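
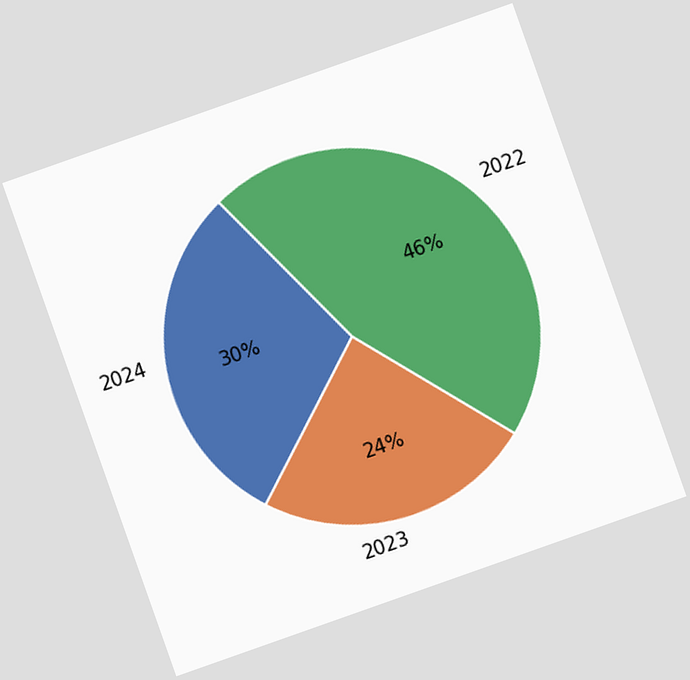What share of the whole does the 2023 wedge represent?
The chart is tilted about 19° counter-clockwise. The 2023 slice takes up 24% of the pie.

24%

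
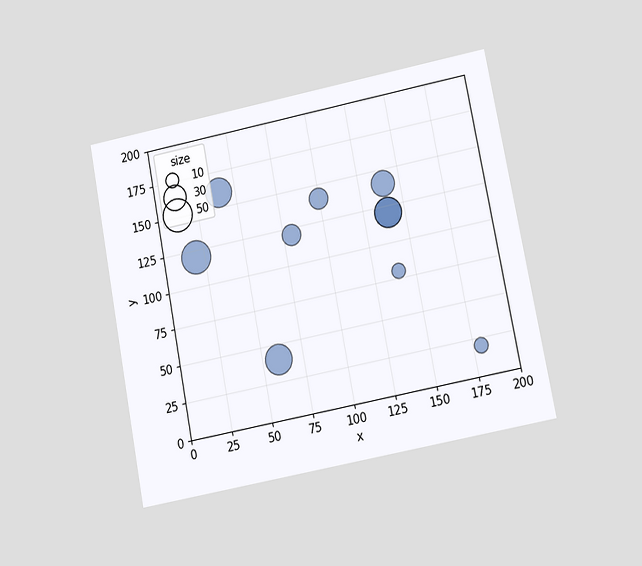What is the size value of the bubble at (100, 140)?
20

The chart is tilted about 11° counter-clockwise and viewed at a slight angle. Matching the bubble at (100, 140) against the size legend gives 20.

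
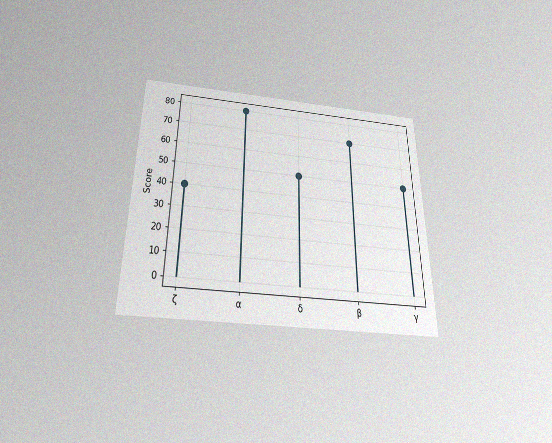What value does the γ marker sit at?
The chart is viewed slightly from below, with some photo noise. The γ marker sits at 50.

50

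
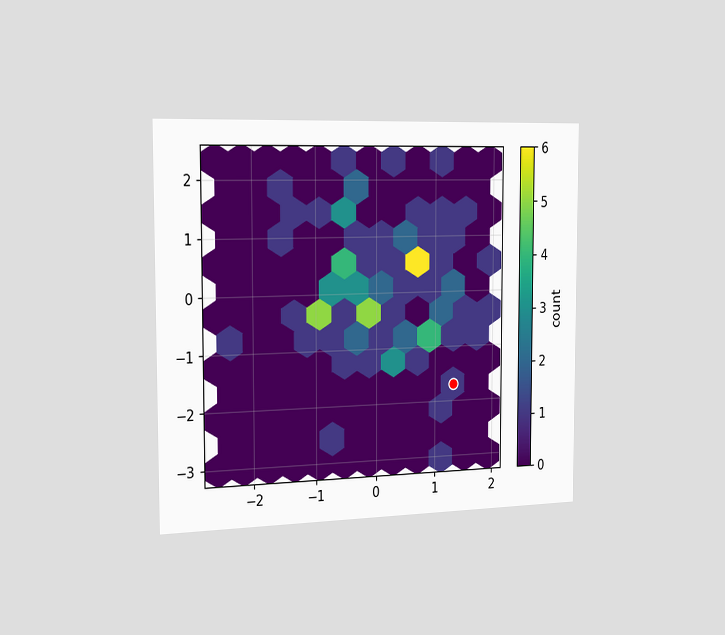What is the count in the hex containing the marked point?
1

The chart is viewed slightly from the left. The marked hex reads 1 on the colorbar.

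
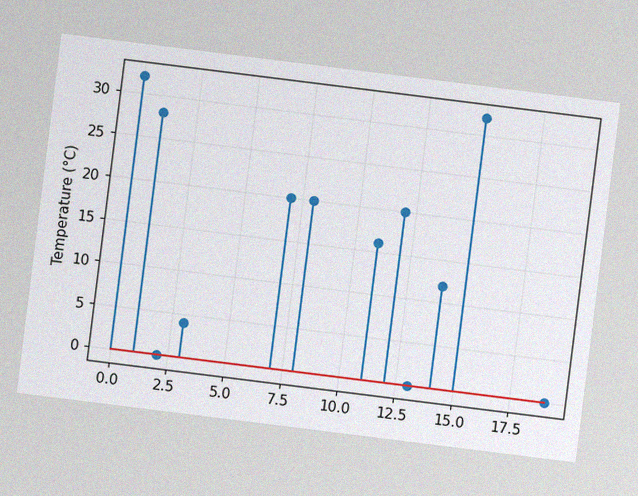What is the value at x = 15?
32°C

The chart is tilted about 7° clockwise, with some photo noise. The stem at x=15 reaches 32°C.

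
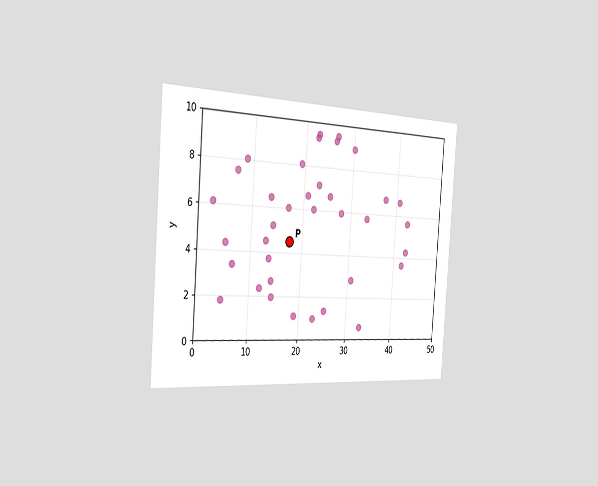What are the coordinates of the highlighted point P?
(17.5, 4.5)

The chart is tilted about 4° clockwise and viewed slightly from the left. Following the gridlines from P to each axis, P sits at (17.5, 4.5).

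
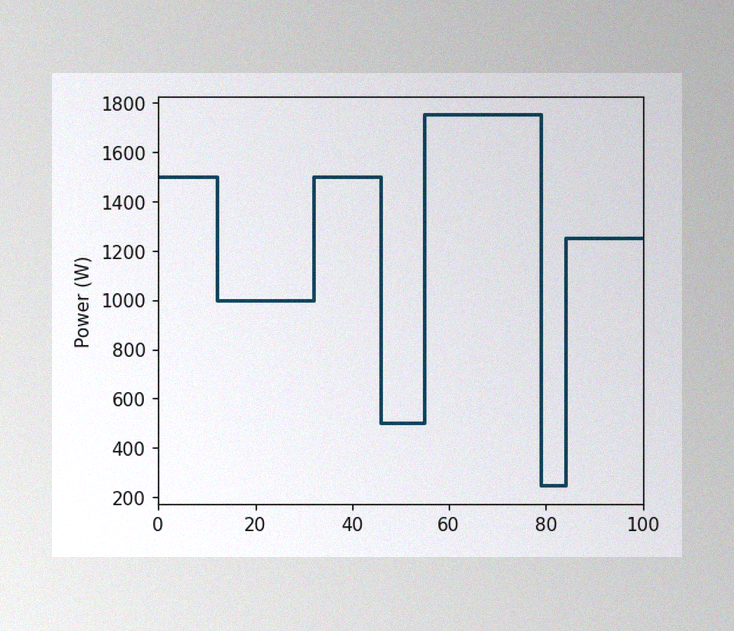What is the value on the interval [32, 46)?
1500W

The image has some photo noise and uneven lighting. On [32, 46) the step sits at 1500W.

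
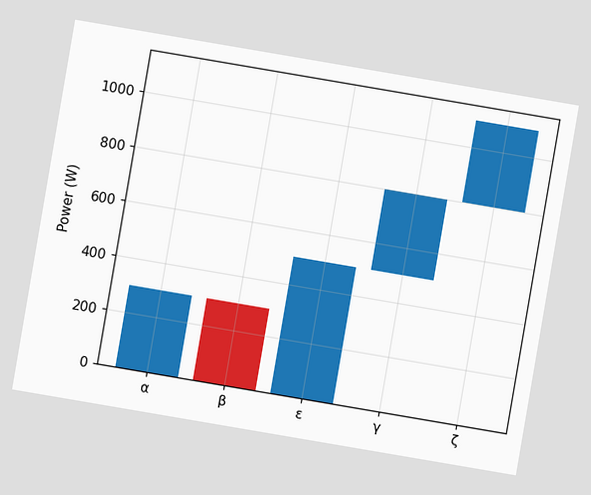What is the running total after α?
300W

The chart is tilted about 10° clockwise. After α the running total reaches 300W.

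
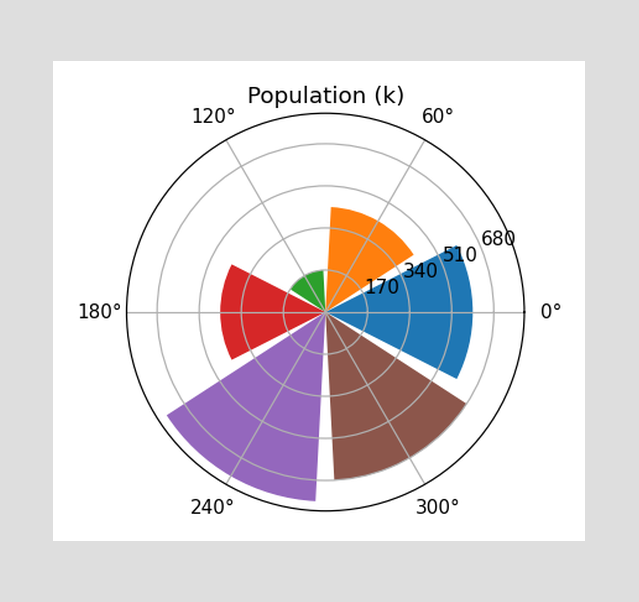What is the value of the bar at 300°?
The bar at 300° reaches 680k on the radial axis.

680k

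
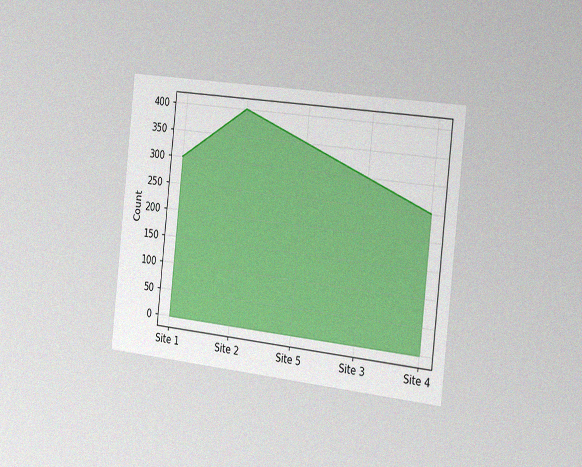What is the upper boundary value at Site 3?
The chart is tilted about 6° clockwise and viewed slightly from the right, with some photo noise. At Site 3 the upper boundary is at 300.

300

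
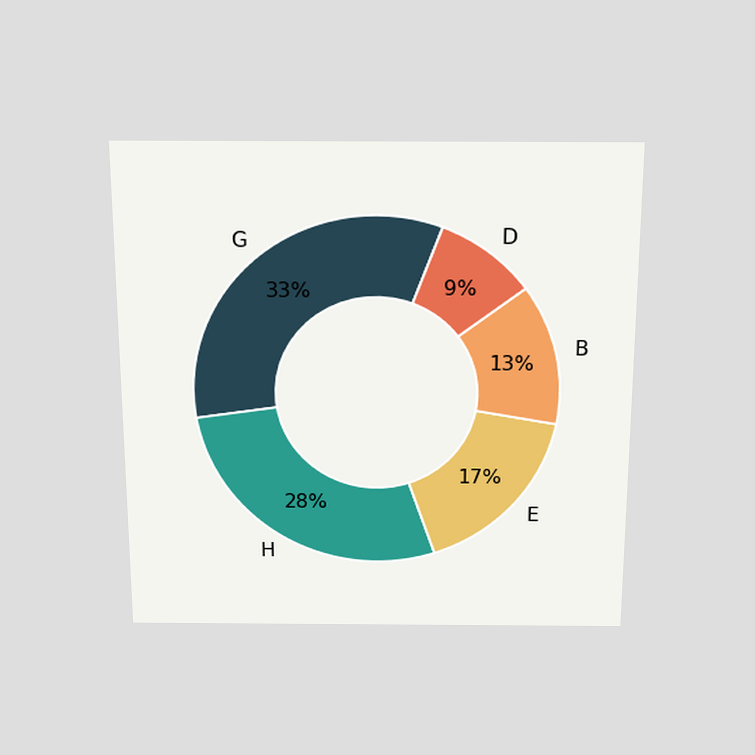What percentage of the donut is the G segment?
33%

The chart is viewed slightly from above. The G segment takes up 33% of the ring.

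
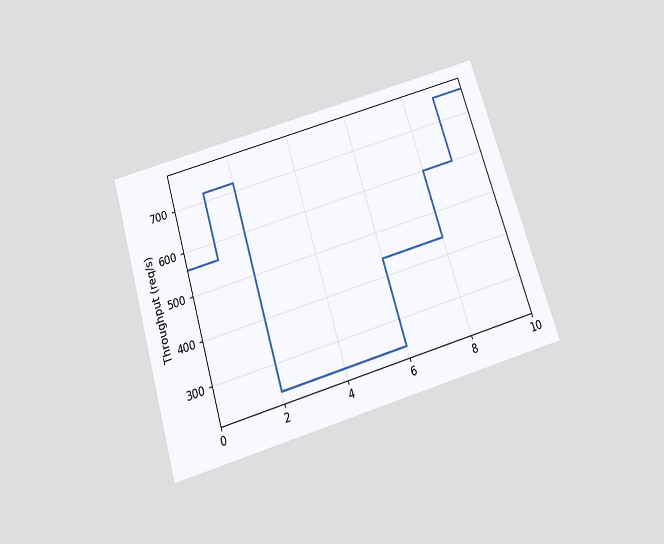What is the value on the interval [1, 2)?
The chart is tilted about 17° counter-clockwise and viewed slightly from below. On [1, 2) the step sits at 720req/s.

720req/s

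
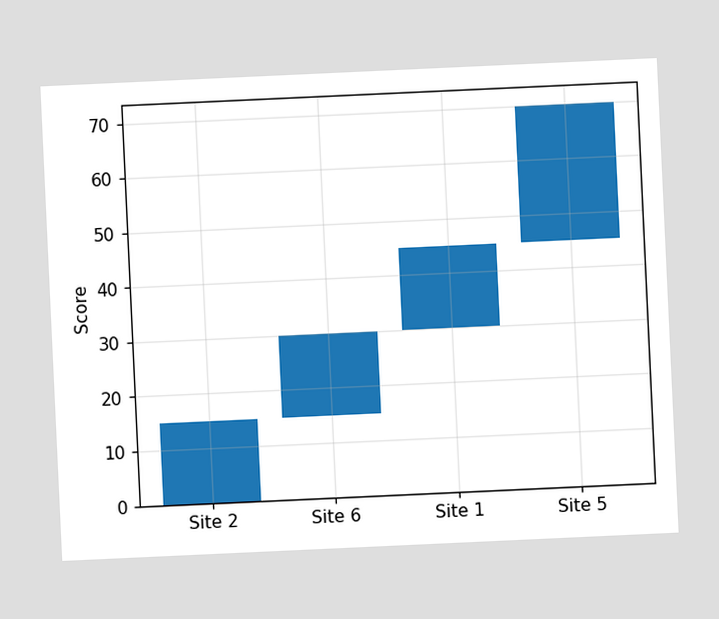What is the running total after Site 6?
The chart is tilted about 3° counter-clockwise. After Site 6 the running total reaches 30.

30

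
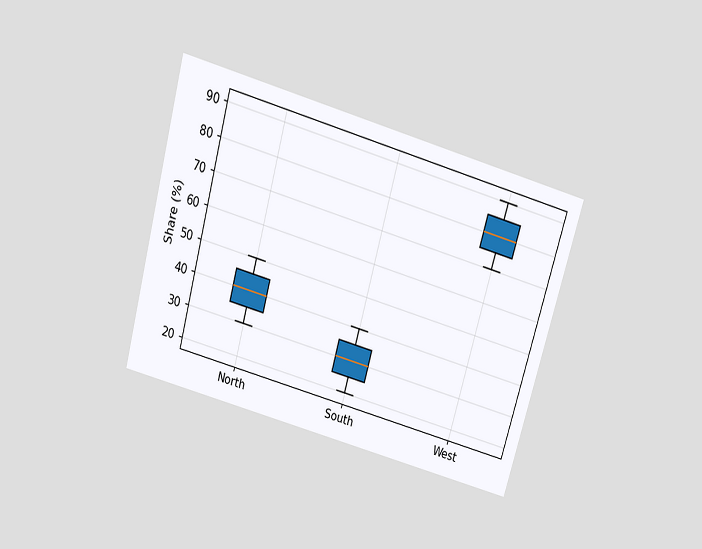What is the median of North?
The chart is tilted about 16° clockwise and viewed slightly from above. The median line in the North box sits at 40%.

40%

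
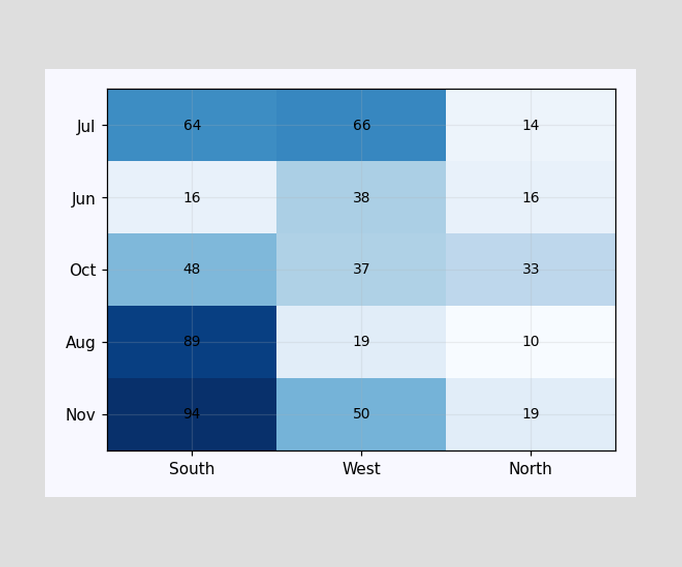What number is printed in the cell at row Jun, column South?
16

The (Jun, South) cell reads 16.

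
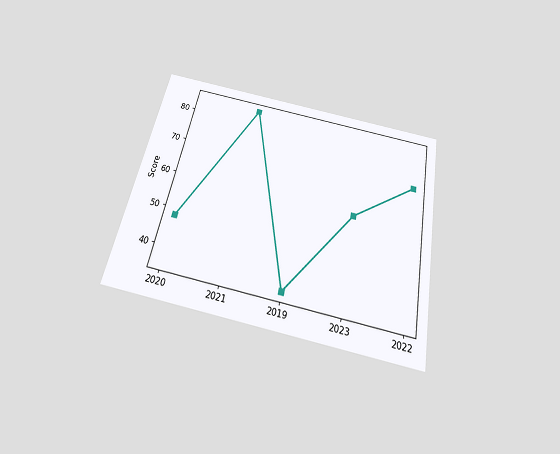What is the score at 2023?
60

The chart is tilted about 12° clockwise and viewed slightly from below. At 2023, the line is at 60.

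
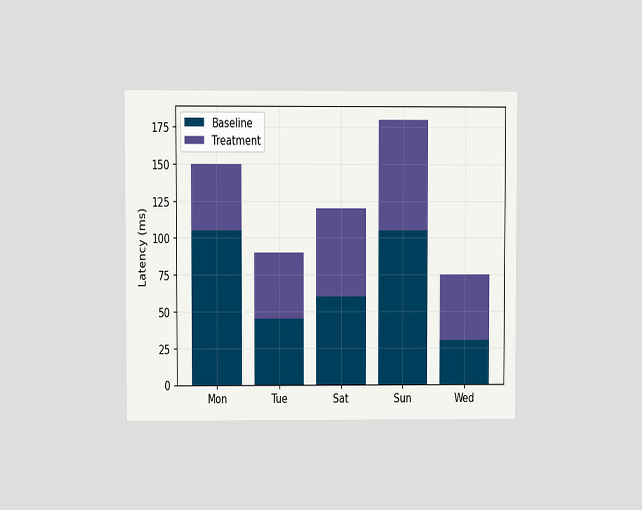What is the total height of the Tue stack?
The chart is viewed at a slight angle. The Tue stack's top reaches 90ms on the y-axis.

90ms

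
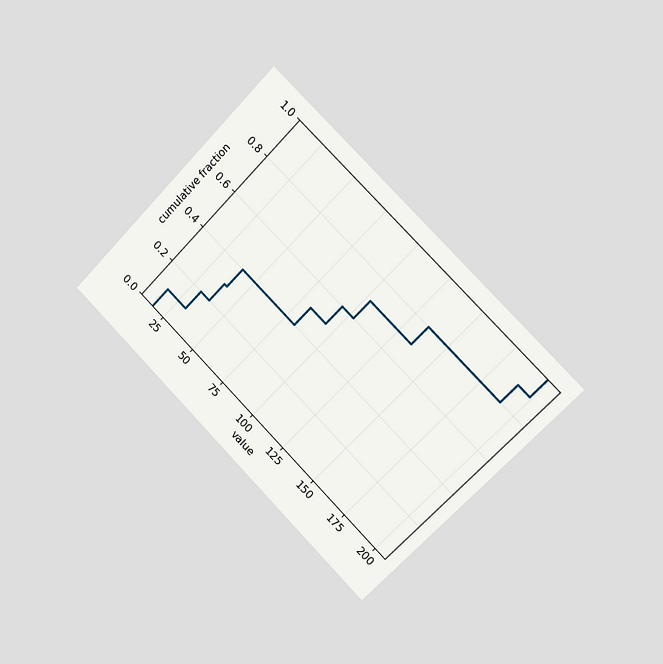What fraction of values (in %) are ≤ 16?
The chart is tilted about 44° clockwise and viewed slightly from the right. At x=16 the ECDF step is at 10%.

10%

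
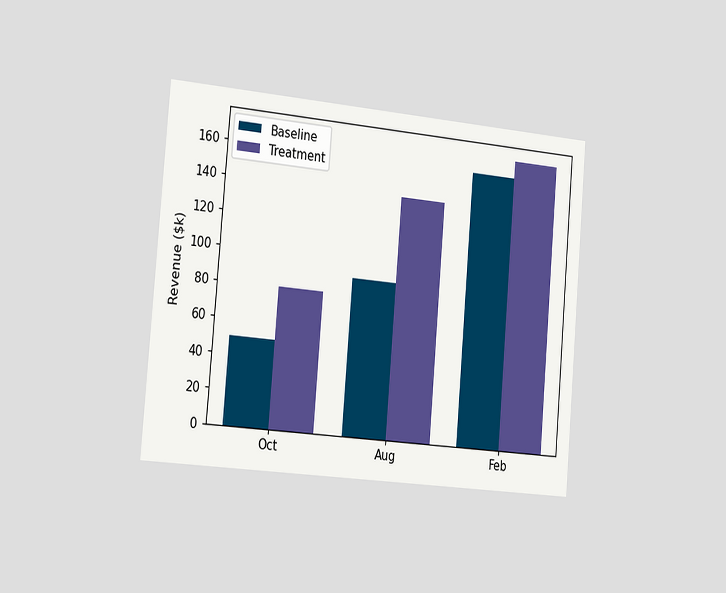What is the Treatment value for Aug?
$140k

The chart is tilted about 5° clockwise and viewed slightly from the left. The Treatment bar at Aug reaches $140k on the y-axis.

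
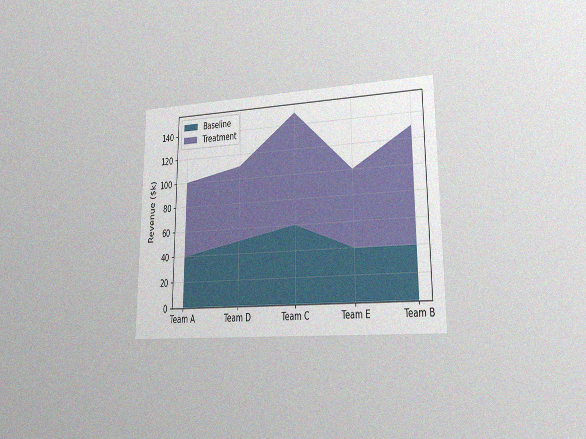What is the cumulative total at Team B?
The chart is viewed at a slight angle, with some photo noise. The stacked total at Team B reaches $130k.

$130k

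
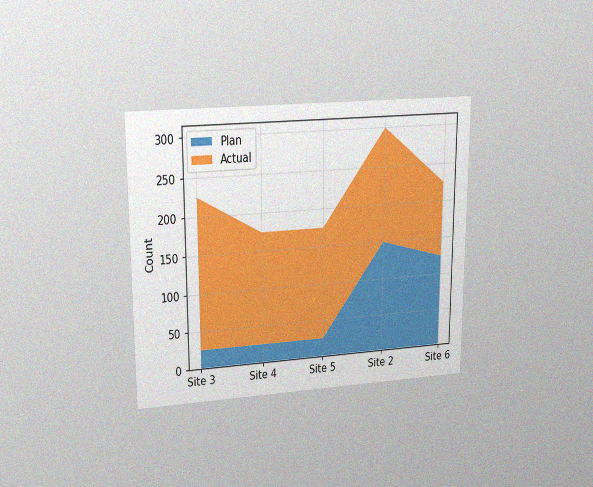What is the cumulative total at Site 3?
The chart is viewed at a slight angle, with some photo noise. The stacked total at Site 3 reaches 225.

225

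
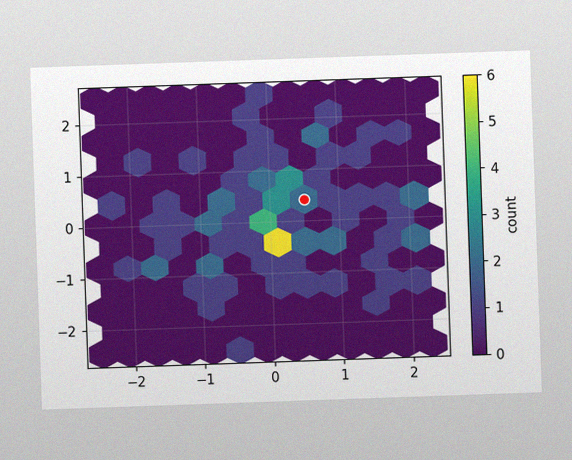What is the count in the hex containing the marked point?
The image has some photo noise and uneven lighting. The marked hex reads 2 on the colorbar.

2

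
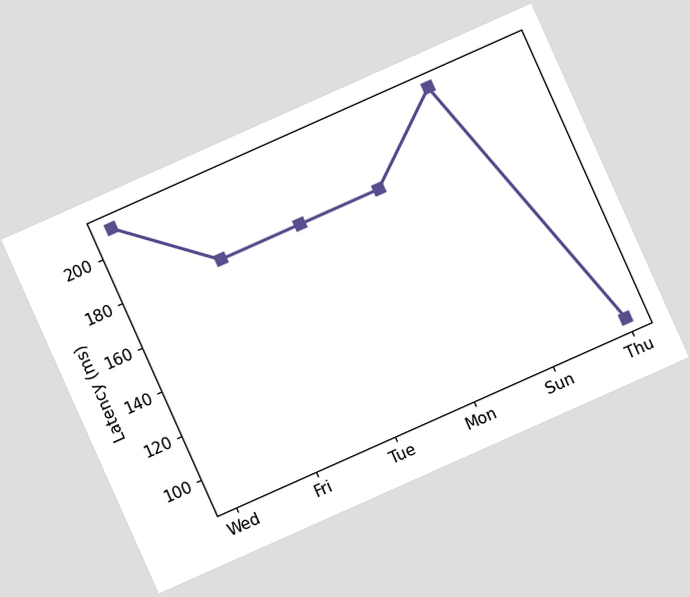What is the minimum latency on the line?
90ms

The chart is tilted about 24° counter-clockwise. The lowest point is at Thu, and reading across to the y-axis gives 90ms.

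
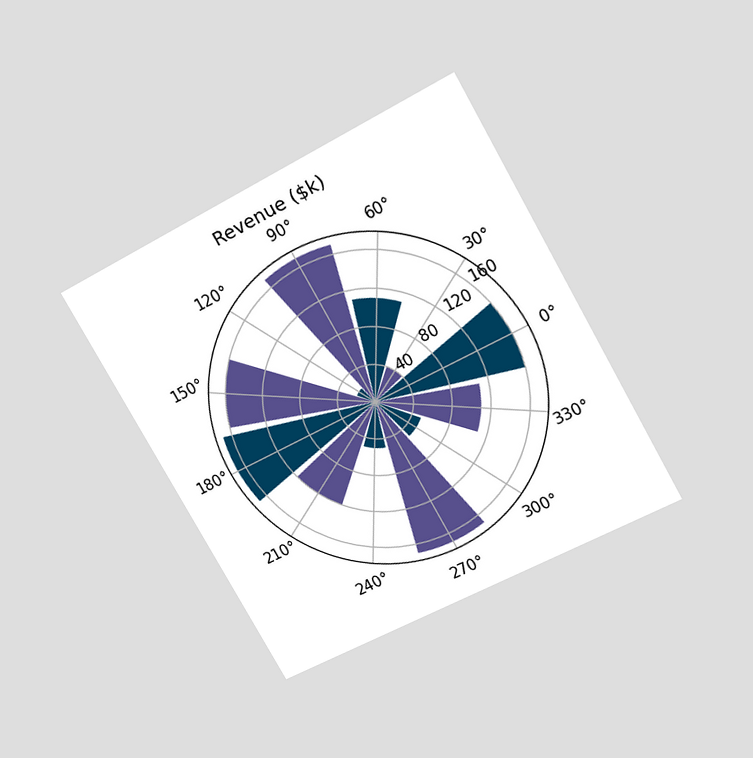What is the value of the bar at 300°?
$50k

The chart is tilted about 29° counter-clockwise and viewed slightly from above. The bar at 300° reaches $50k on the radial axis.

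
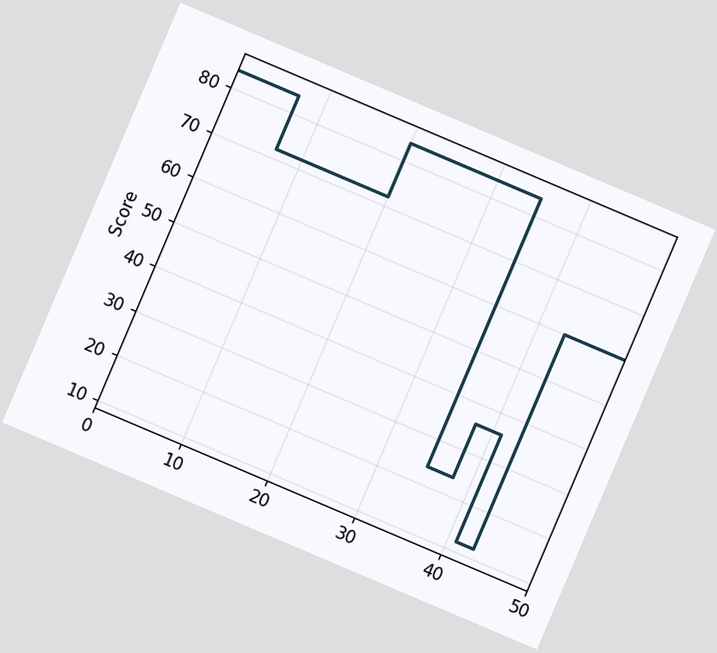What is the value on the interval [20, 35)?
84

The chart is tilted about 23° clockwise. On [20, 35) the step sits at 84.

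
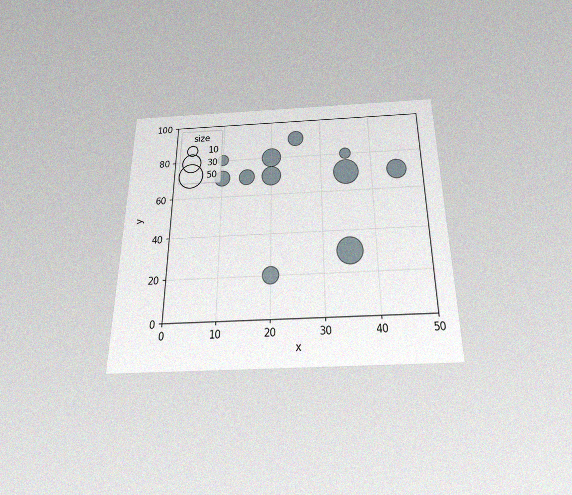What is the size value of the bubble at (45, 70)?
30

The chart is viewed slightly from below, with some photo noise. Matching the bubble at (45, 70) against the size legend gives 30.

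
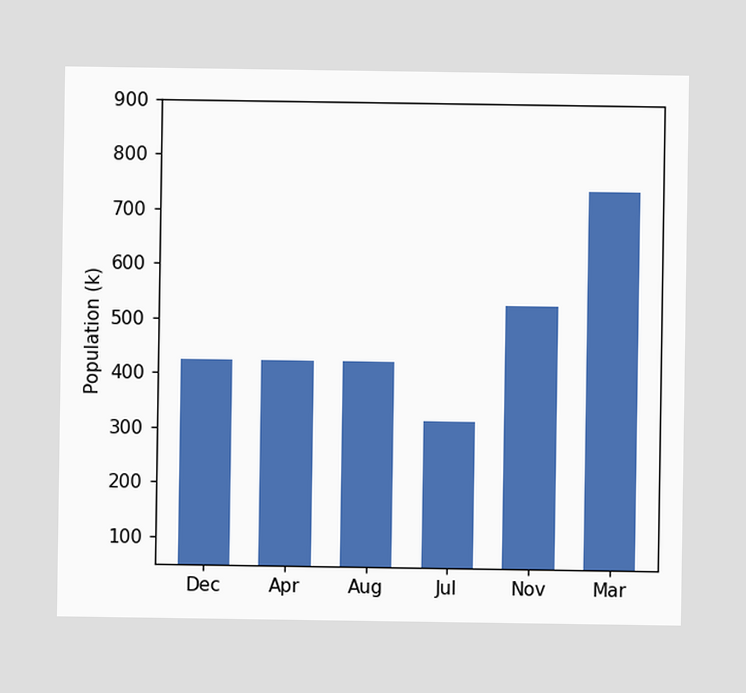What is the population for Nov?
530k

Reading along the chart's y-axis, the Nov bar reaches 530k.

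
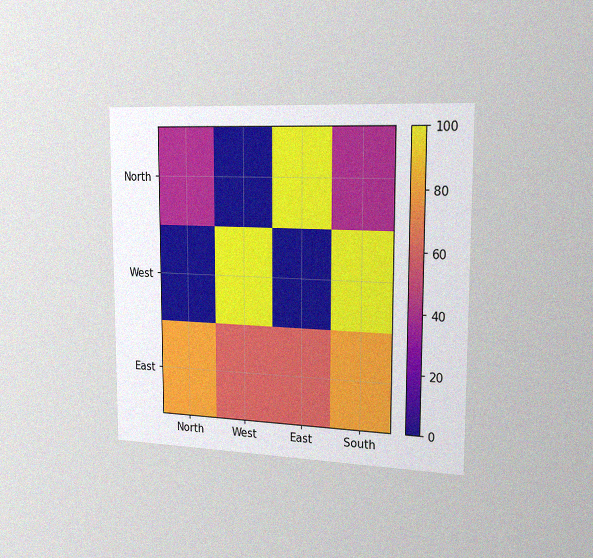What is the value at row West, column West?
The chart is viewed slightly from the right, with some photo noise. Matching cell (West, West) against the colorbar gives 100.

100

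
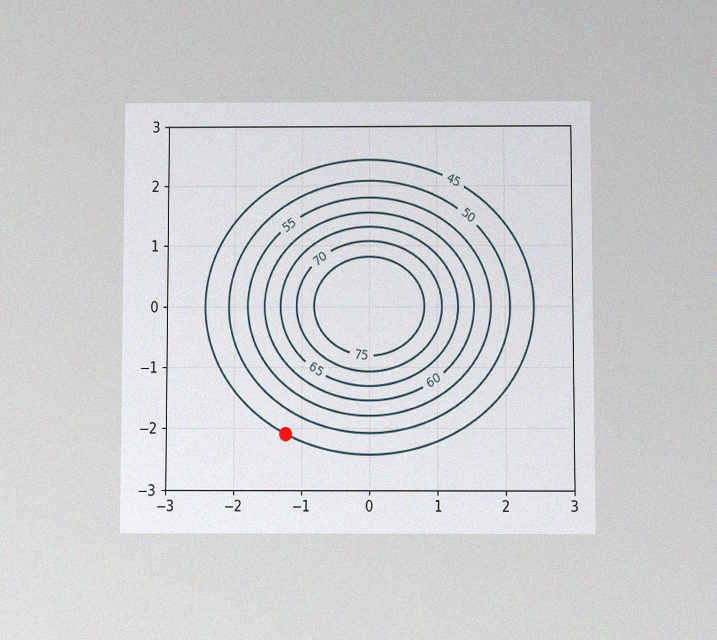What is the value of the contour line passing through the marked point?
The chart is viewed slightly from below, with some photo noise. The marked point sits on the contour labelled 45.

45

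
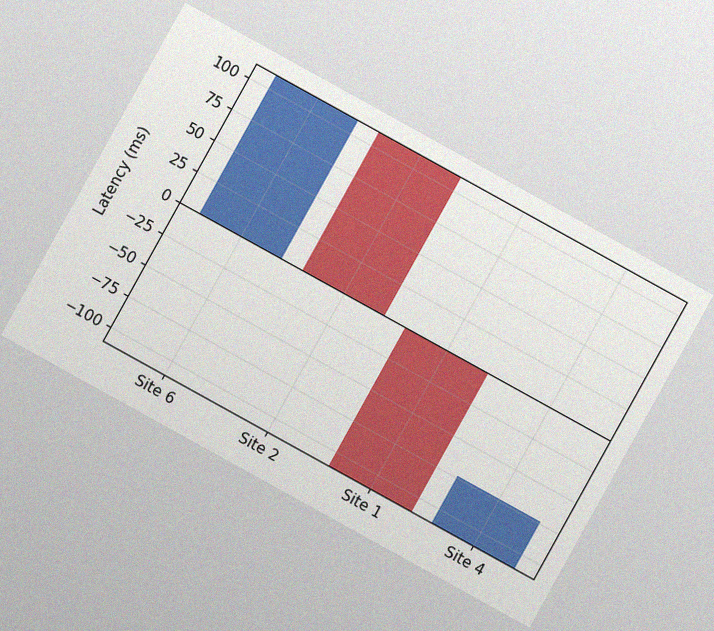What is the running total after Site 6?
111ms

The chart is tilted about 29° clockwise, with some photo noise. After Site 6 the running total reaches 111ms.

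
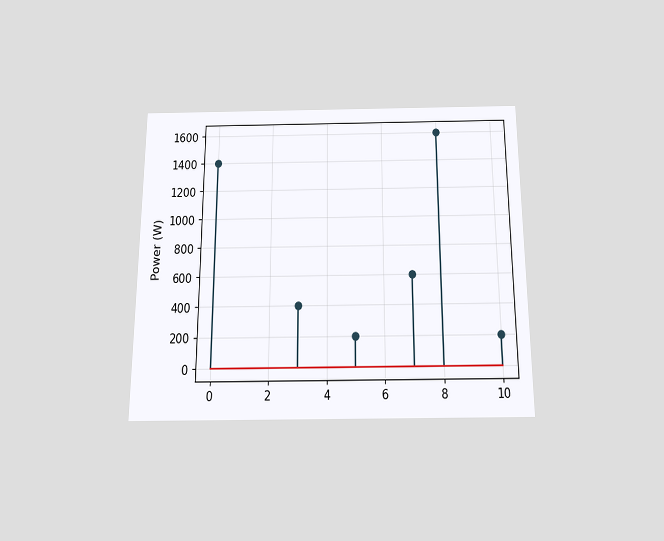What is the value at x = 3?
400W

The chart is viewed slightly from below. The stem at x=3 reaches 400W.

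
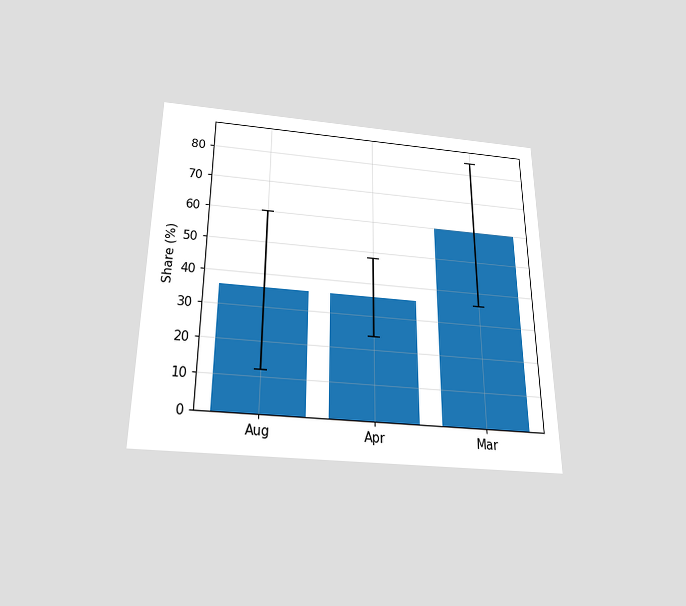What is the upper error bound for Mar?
The chart is viewed slightly from below. The Mar bar's upper whisker reaches 84%.

84%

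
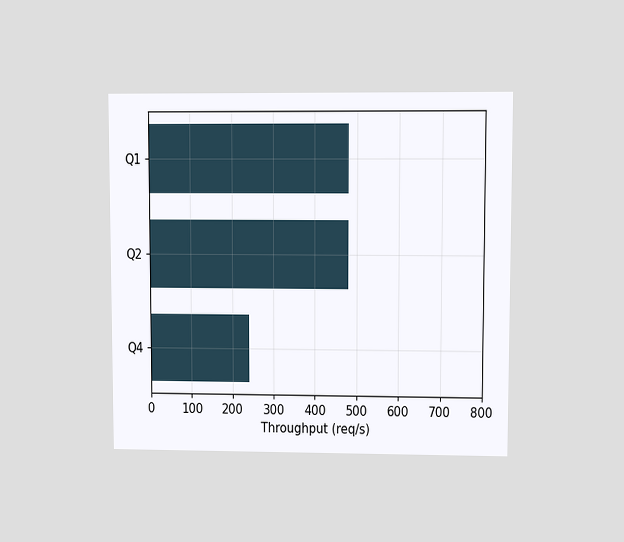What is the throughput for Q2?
480req/s

The chart is viewed at a slight angle. Reading along the chart's x-axis, the Q2 bar reaches 480req/s.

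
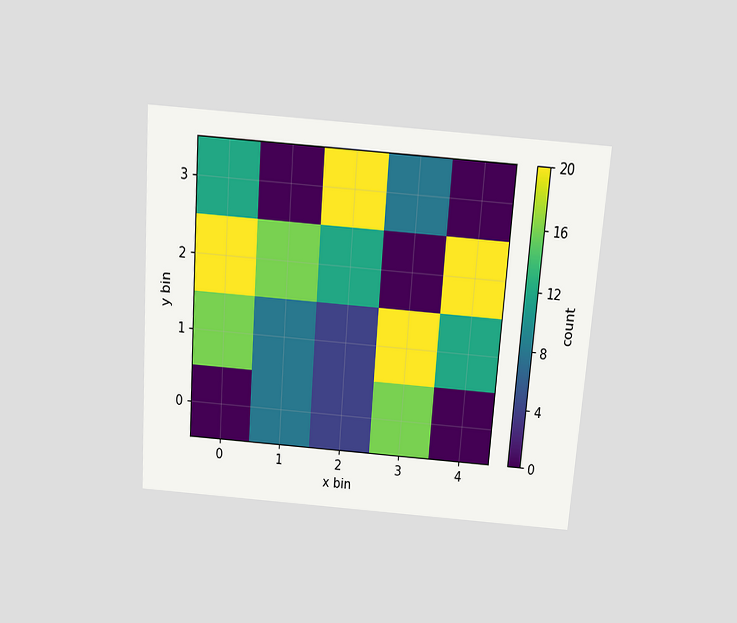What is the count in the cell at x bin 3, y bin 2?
0

The chart is tilted about 4° clockwise and viewed slightly from above. Matching the cell (3, 2) against the colorbar gives 0.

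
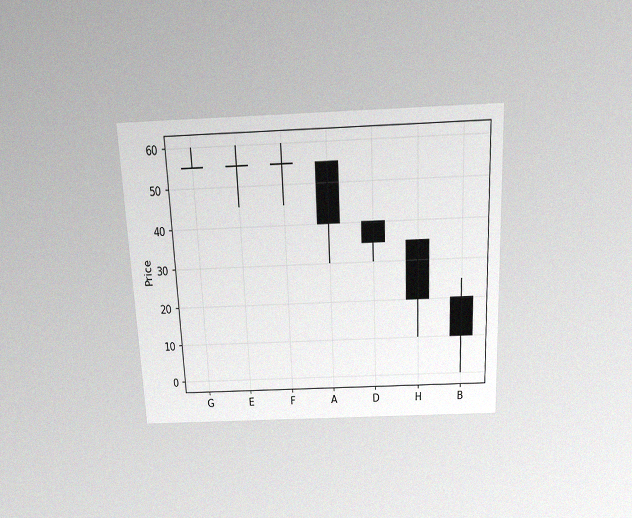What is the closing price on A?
The chart is tilted about 3° counter-clockwise and viewed slightly from above, with some photo noise. The A candle closes at 40.

40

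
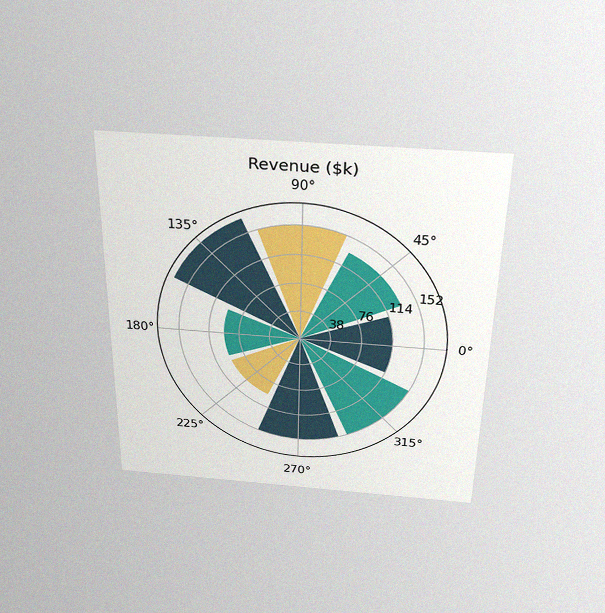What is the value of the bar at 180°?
The chart is viewed slightly from above, with some photo noise. The bar at 180° reaches $95k on the radial axis.

$95k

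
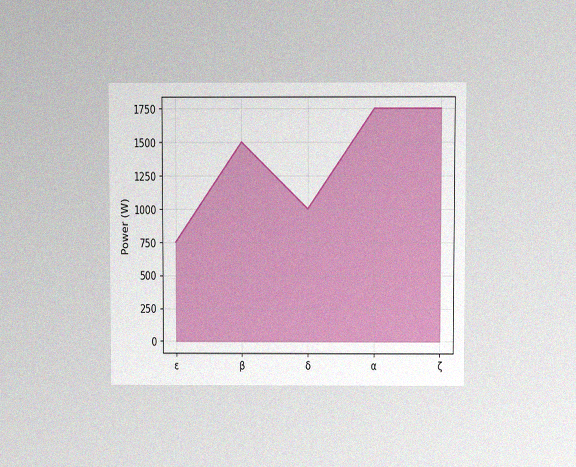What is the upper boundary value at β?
1500W

The chart is viewed at a slight angle, with some photo noise. At β the upper boundary is at 1500W.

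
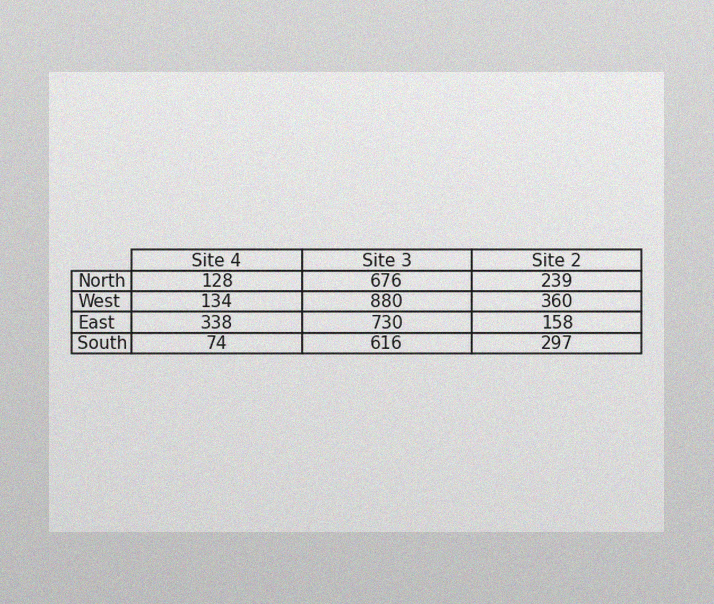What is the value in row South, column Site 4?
74

The image has some photo noise and uneven lighting. The (South, Site 4) cell reads 74.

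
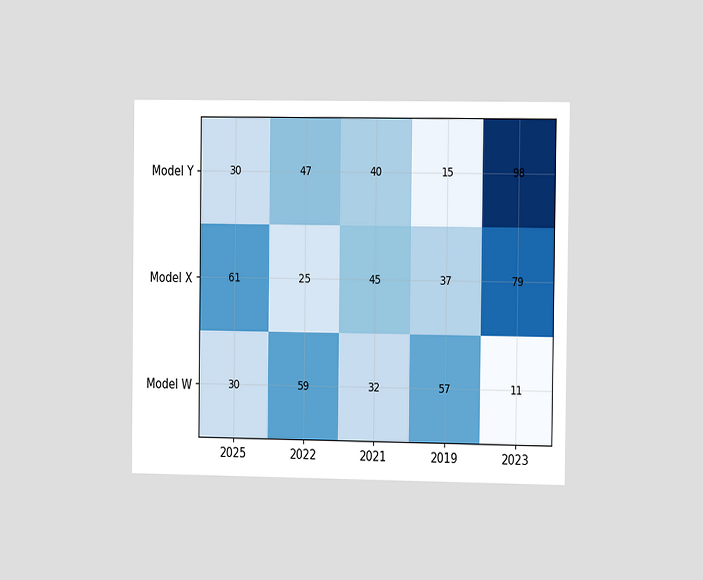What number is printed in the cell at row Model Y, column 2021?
The chart is viewed slightly from the right. The (Model Y, 2021) cell reads 40.

40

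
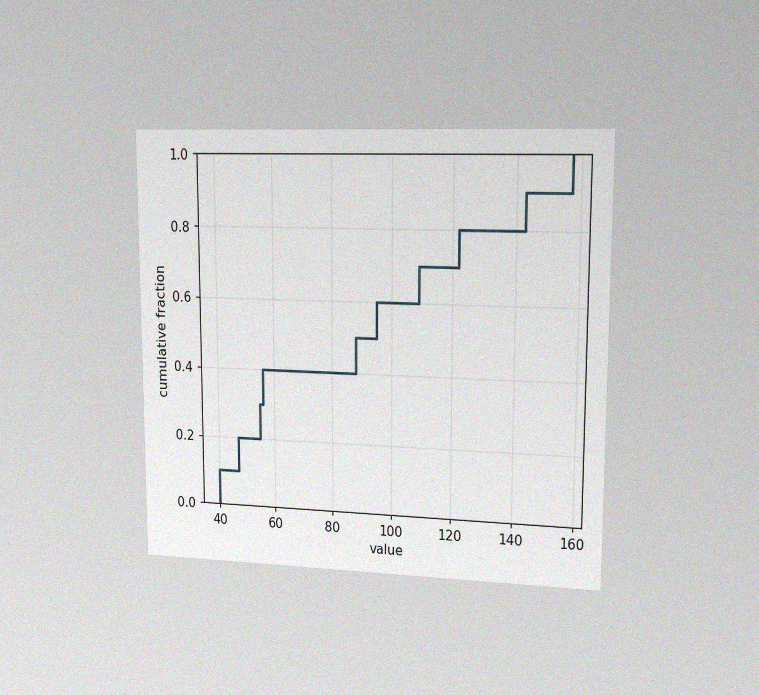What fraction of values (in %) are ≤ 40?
10%

The chart is viewed slightly from the right, with some photo noise. At x=40 the ECDF step is at 10%.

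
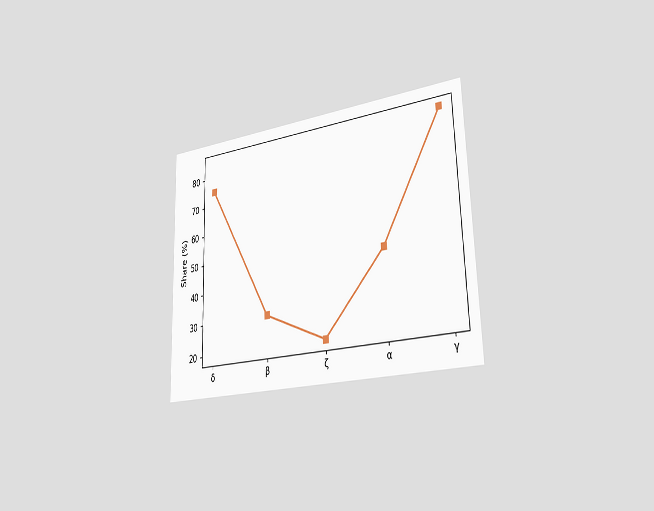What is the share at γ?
The chart is viewed slightly from the right. At γ, the line is at 85%.

85%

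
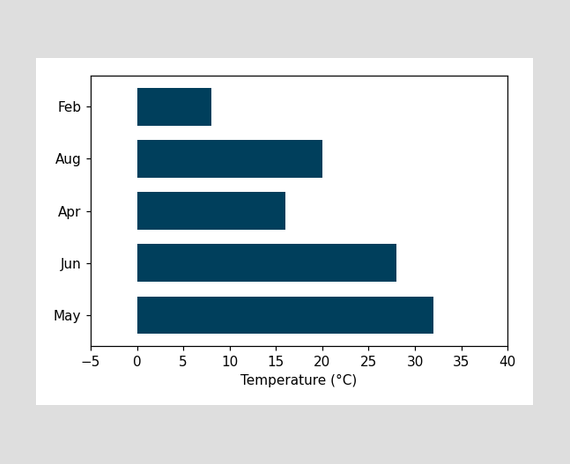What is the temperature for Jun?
Reading along the chart's x-axis, the Jun bar reaches 28°C.

28°C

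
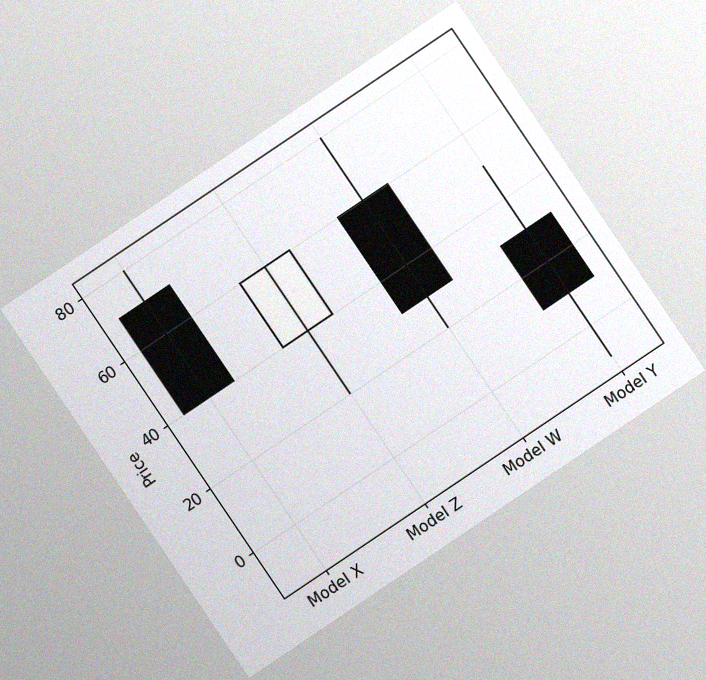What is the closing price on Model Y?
The chart is tilted about 34° counter-clockwise, with some photo noise. The Model Y candle closes at 10.

10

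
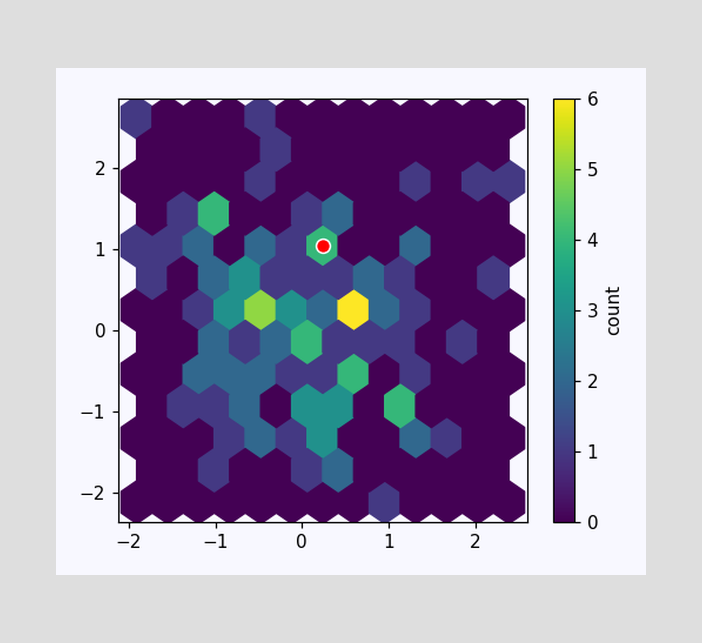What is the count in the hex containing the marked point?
The marked hex reads 4 on the colorbar.

4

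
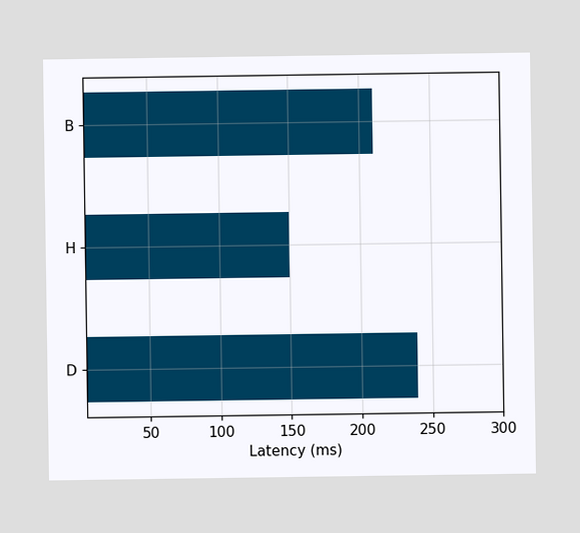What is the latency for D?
Reading along the chart's x-axis, the D bar reaches 240ms.

240ms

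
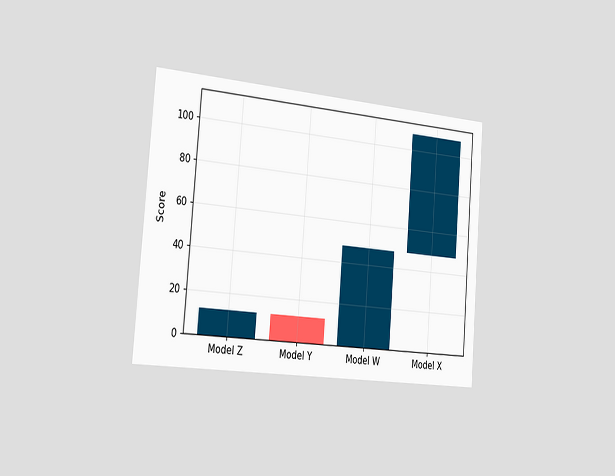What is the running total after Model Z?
12

The chart is tilted about 5° clockwise and viewed slightly from the left. After Model Z the running total reaches 12.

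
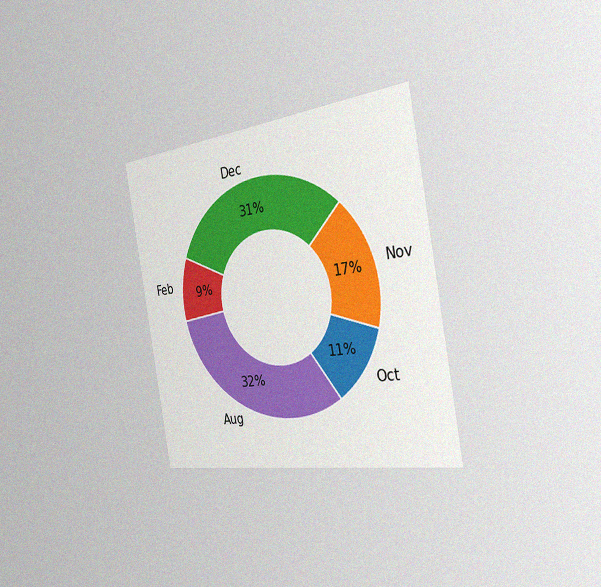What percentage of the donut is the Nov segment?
The chart is tilted about 10° counter-clockwise and viewed slightly from the right, with some photo noise. The Nov segment takes up 17% of the ring.

17%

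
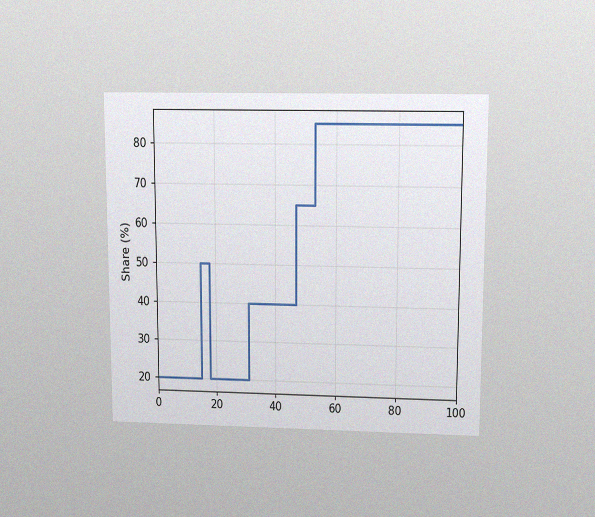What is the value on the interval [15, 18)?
50%

The chart is viewed slightly from above, with some photo noise. On [15, 18) the step sits at 50%.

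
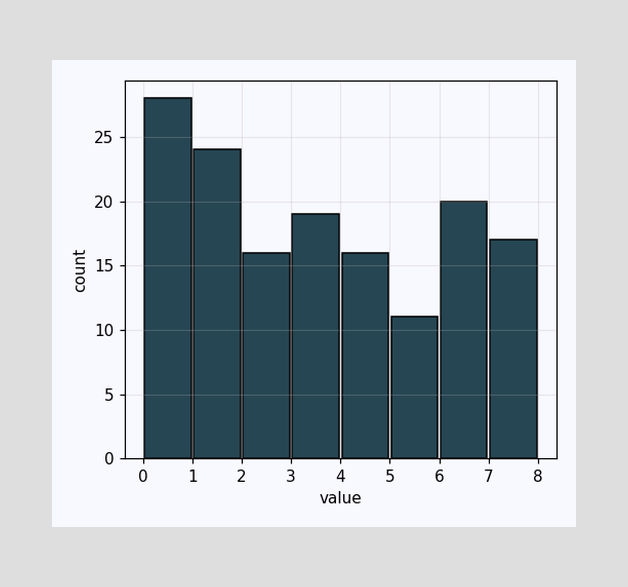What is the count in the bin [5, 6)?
11

The [5, 6) bin has height 11.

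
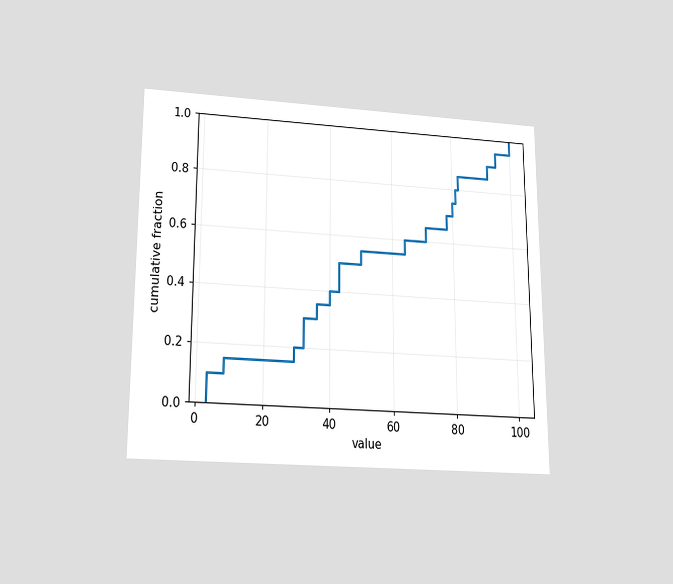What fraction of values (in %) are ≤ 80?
75%

The chart is viewed slightly from below. At x=80 the ECDF step is at 75%.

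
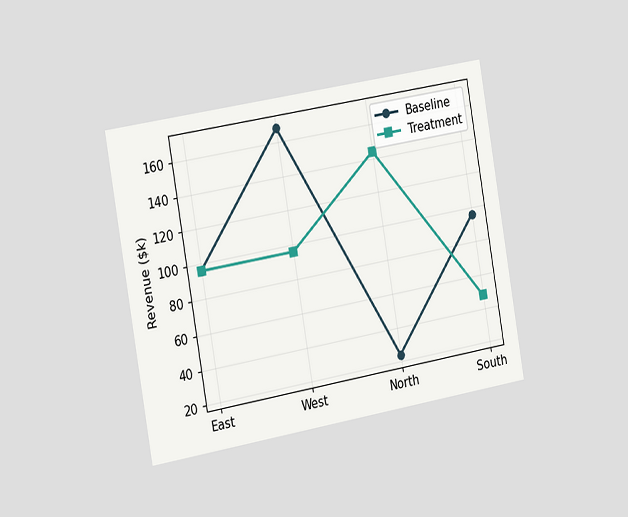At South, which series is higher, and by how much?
Baseline, by $48k

The chart is tilted about 10° counter-clockwise and viewed slightly from the left. At South, Baseline sits above the other line by $48k.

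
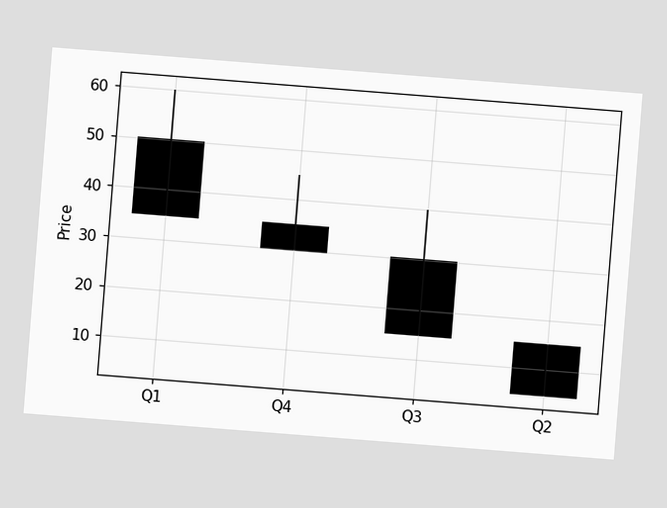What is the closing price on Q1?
35

The chart is tilted about 5° clockwise. The Q1 candle closes at 35.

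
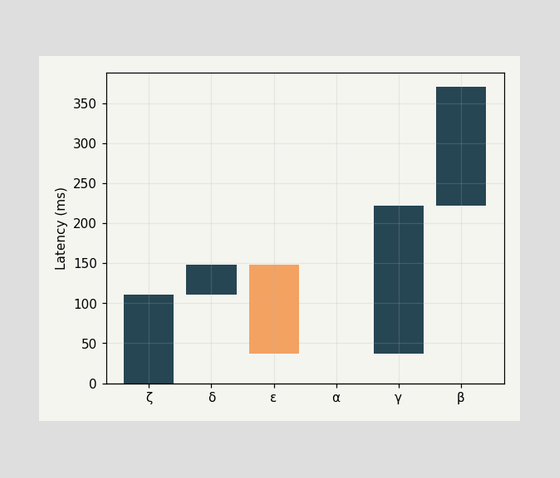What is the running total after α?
37ms

After α the running total reaches 37ms.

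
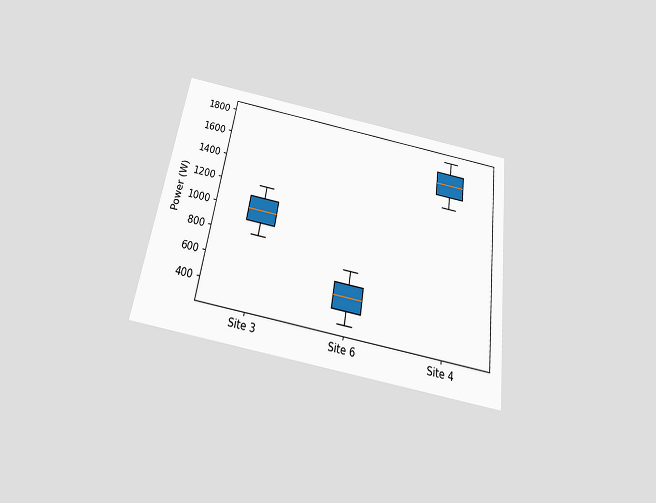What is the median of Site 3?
1000W

The chart is tilted about 9° clockwise and viewed slightly from below. The median line in the Site 3 box sits at 1000W.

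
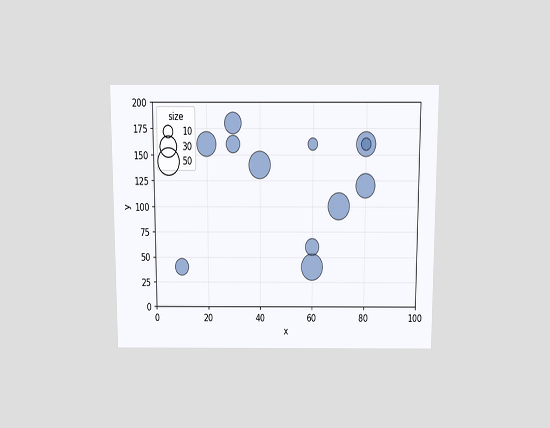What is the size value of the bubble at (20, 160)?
The chart is viewed slightly from above. Matching the bubble at (20, 160) against the size legend gives 40.

40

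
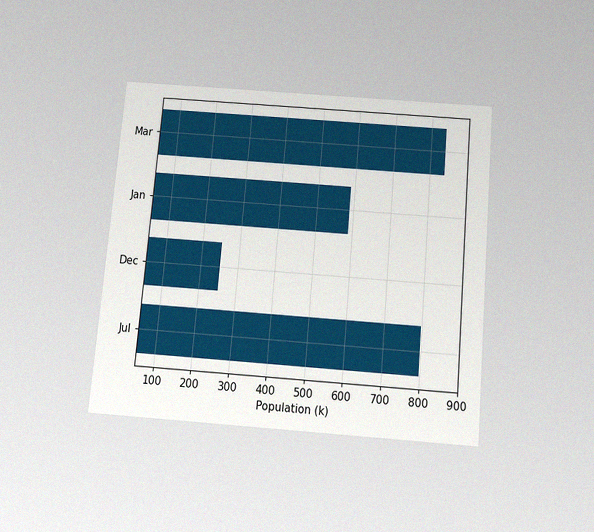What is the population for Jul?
The chart is tilted about 5° clockwise and viewed slightly from below, with some photo noise. Reading along the chart's x-axis, the Jul bar reaches 798k.

798k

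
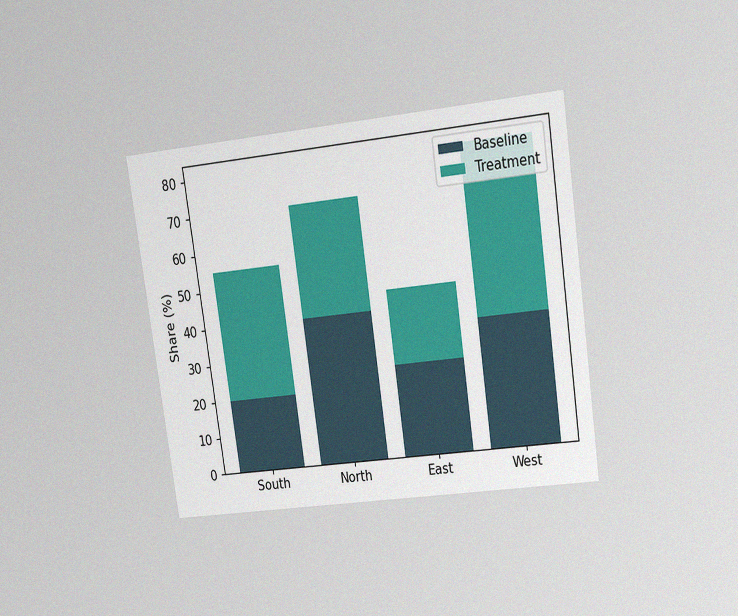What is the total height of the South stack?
55%

The chart is tilted about 8° counter-clockwise and viewed at a slight angle, with some photo noise. The South stack's top reaches 55% on the y-axis.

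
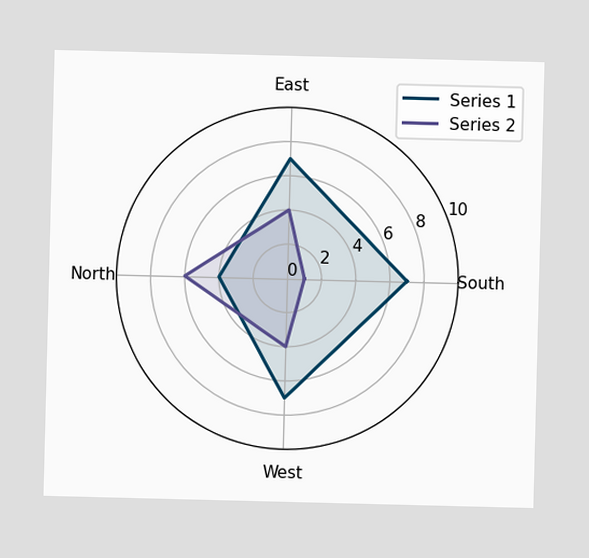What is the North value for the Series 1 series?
On the North axis, Series 1 reaches 4.

4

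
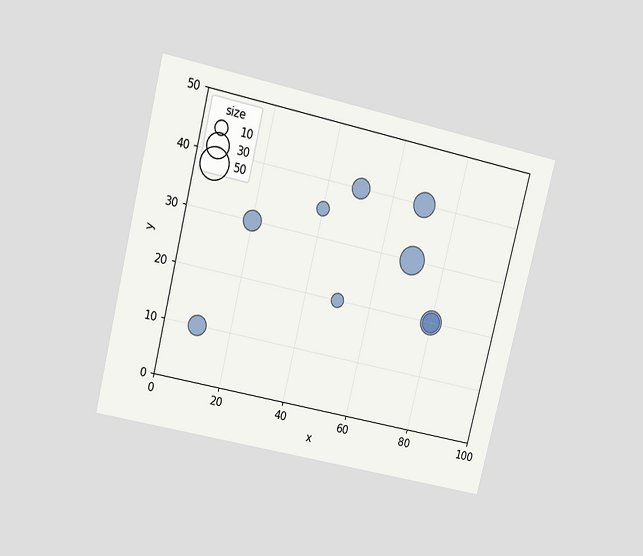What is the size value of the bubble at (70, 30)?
40

The chart is tilted about 14° clockwise and viewed slightly from above. Matching the bubble at (70, 30) against the size legend gives 40.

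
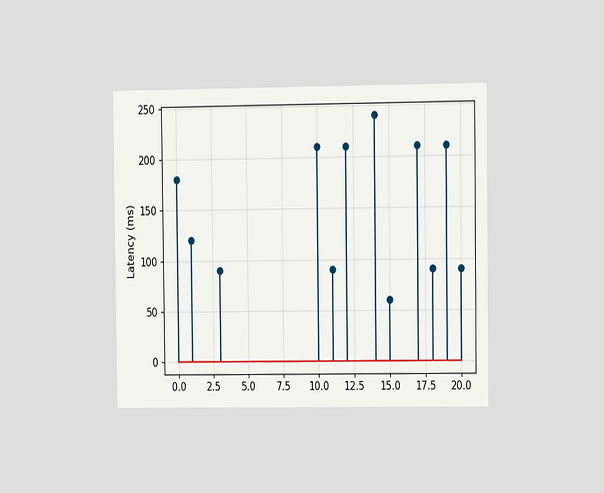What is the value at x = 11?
The chart is viewed at a slight angle. The stem at x=11 reaches 90ms.

90ms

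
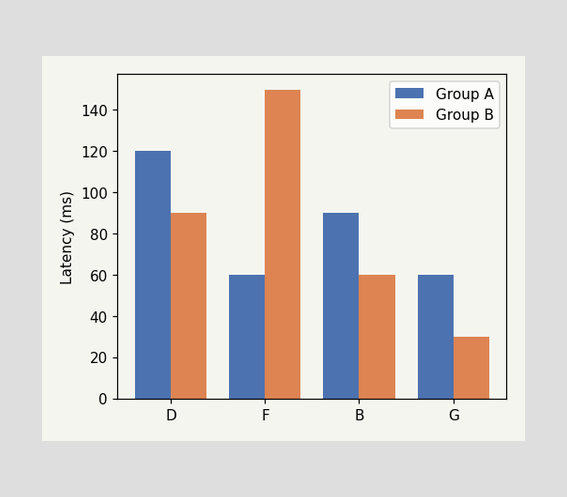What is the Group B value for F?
150ms

The Group B bar at F reaches 150ms on the y-axis.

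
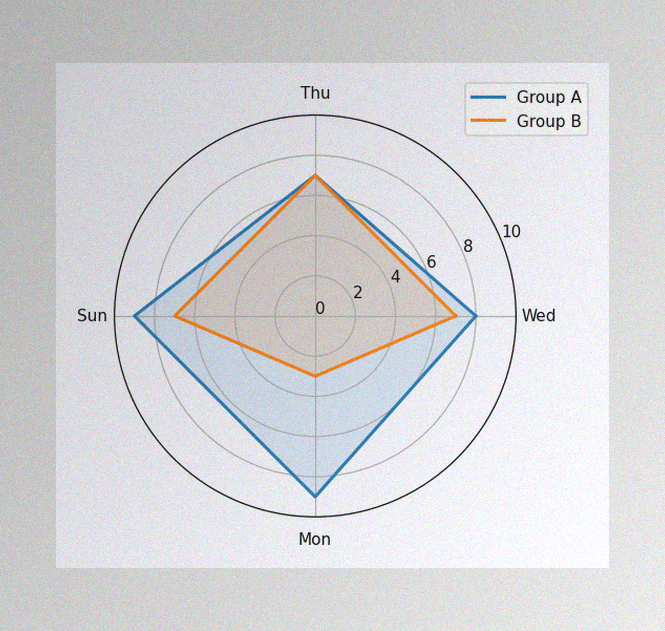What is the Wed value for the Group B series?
The image has some photo noise and uneven lighting. On the Wed axis, Group B reaches 7.

7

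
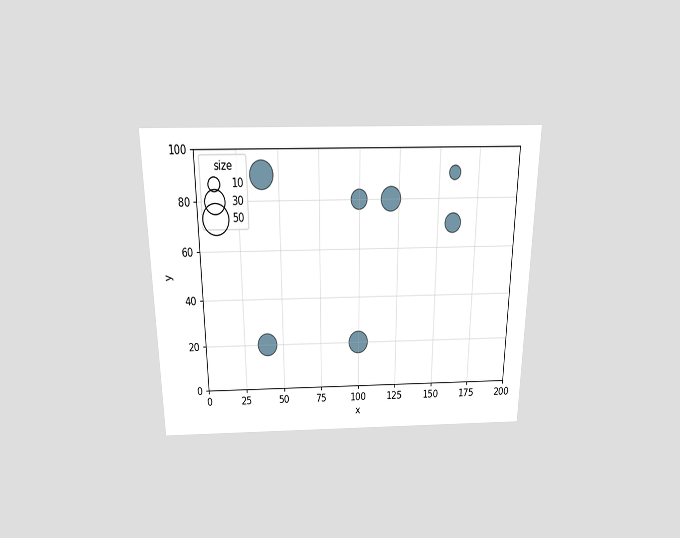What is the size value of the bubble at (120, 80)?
The chart is viewed slightly from above. Matching the bubble at (120, 80) against the size legend gives 30.

30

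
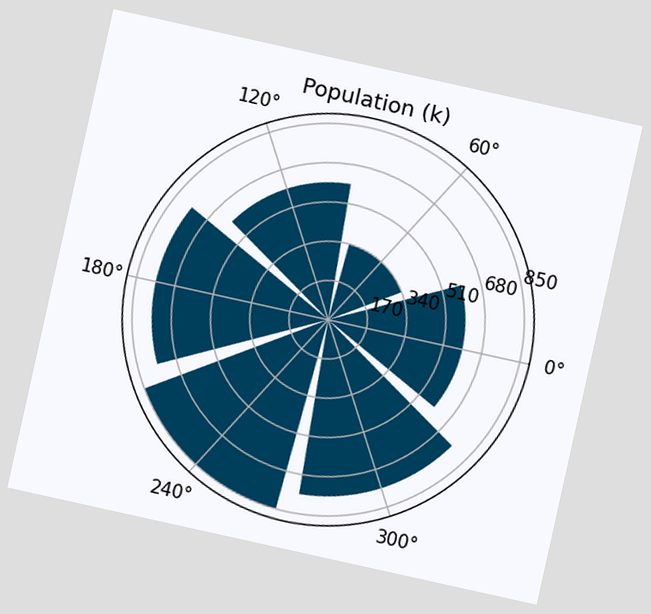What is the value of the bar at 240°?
The chart is tilted about 12° clockwise. The bar at 240° reaches 850k on the radial axis.

850k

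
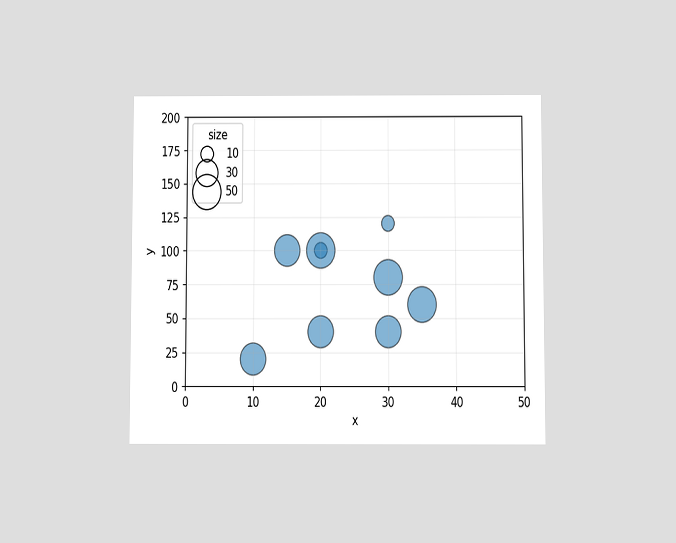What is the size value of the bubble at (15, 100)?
40

The chart is viewed slightly from below. Matching the bubble at (15, 100) against the size legend gives 40.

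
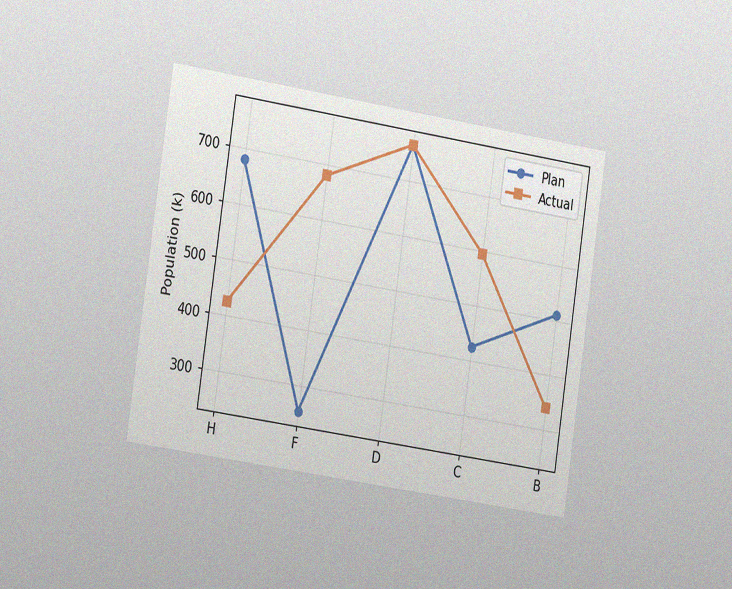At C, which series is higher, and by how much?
The chart is tilted about 9° clockwise and viewed slightly from the left, with some photo noise. At C, Actual sits above the other line by 170k.

Actual, by 170k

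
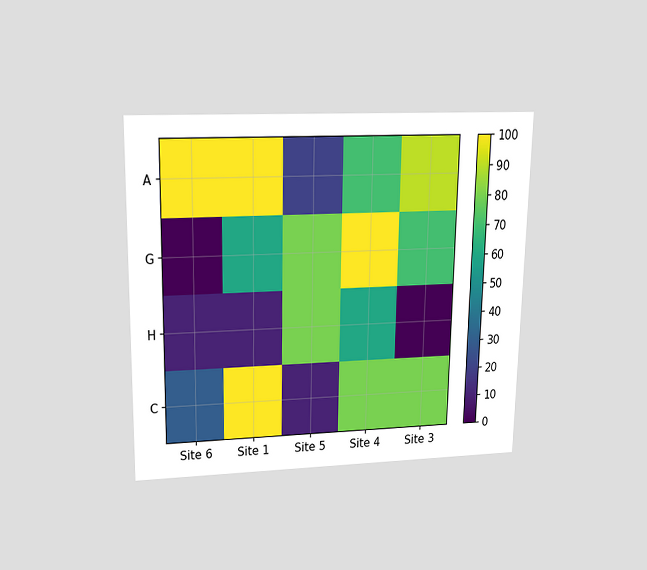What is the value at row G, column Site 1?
The chart is viewed slightly from above. Matching cell (G, Site 1) against the colorbar gives 60.

60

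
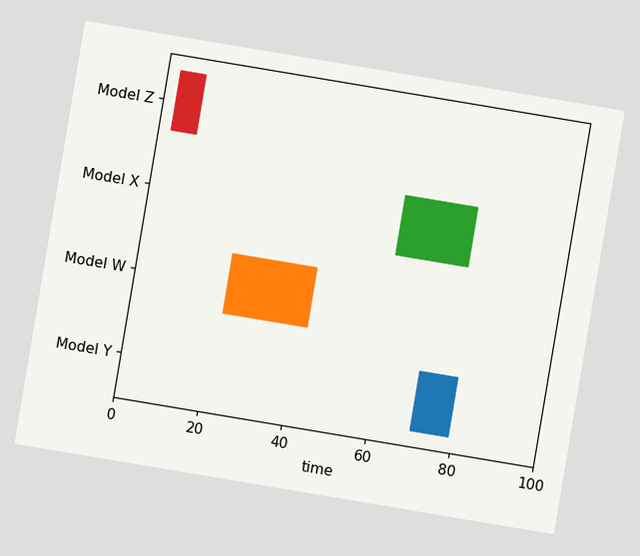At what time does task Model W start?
22

The chart is tilted about 10° clockwise. The Model W bar begins at t=22.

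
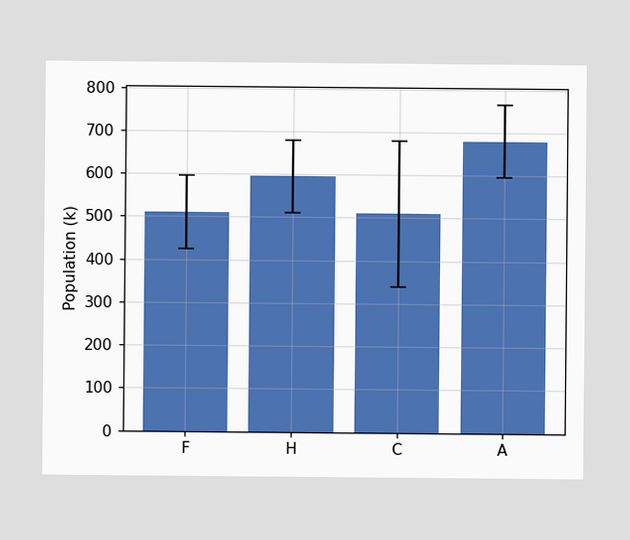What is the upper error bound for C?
The C bar's upper whisker reaches 680k.

680k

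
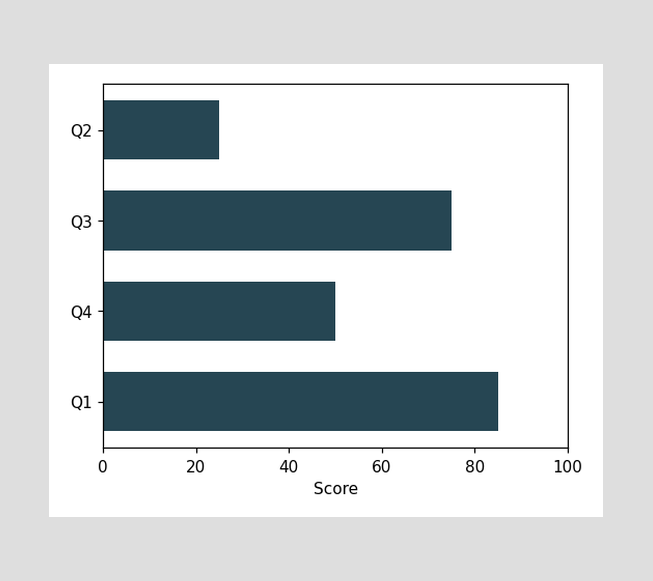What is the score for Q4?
Reading along the chart's x-axis, the Q4 bar reaches 50.

50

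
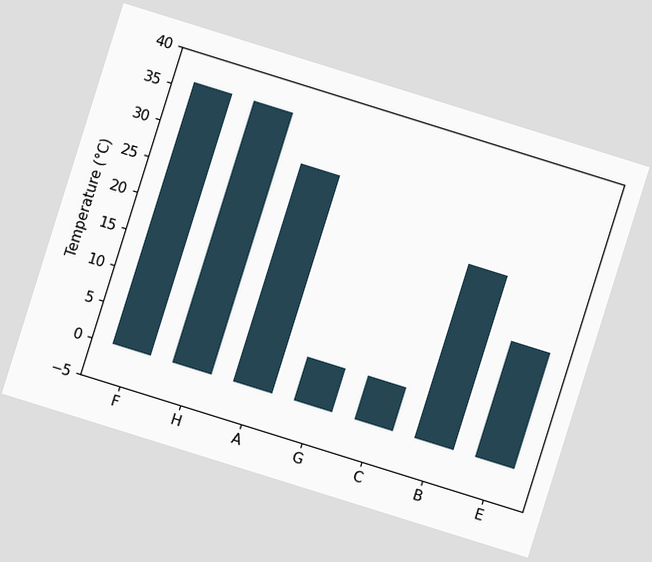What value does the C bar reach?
6°C

The chart is tilted about 17° clockwise. Reading along the chart's y-axis, the C bar reaches 6°C.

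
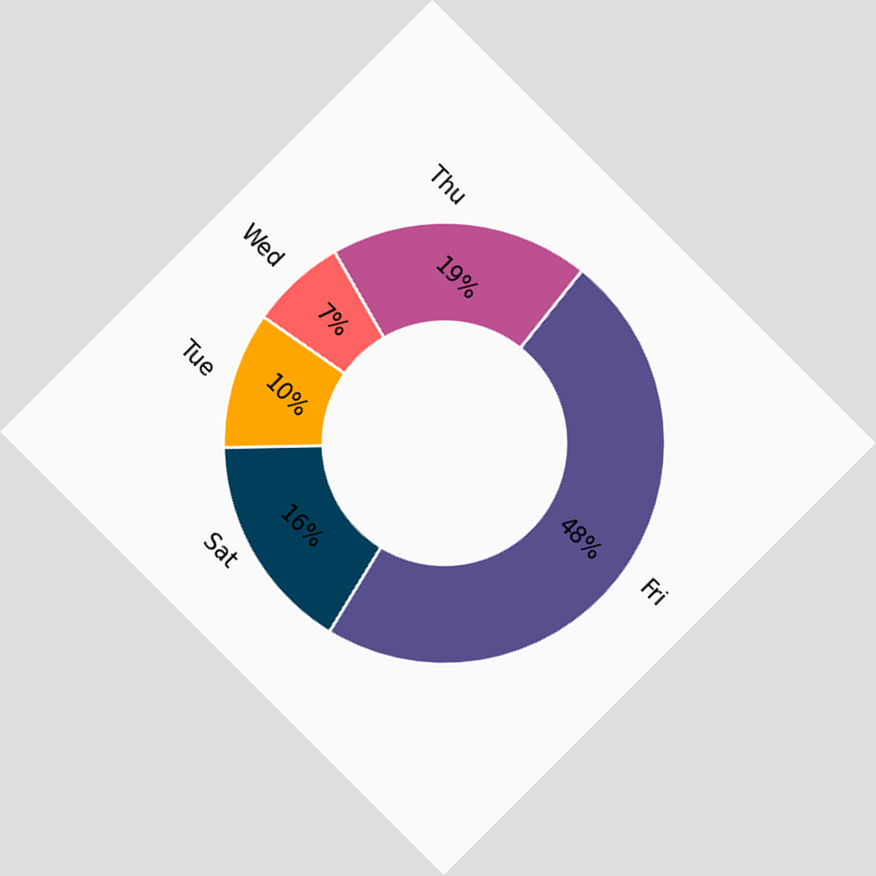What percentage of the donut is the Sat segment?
16%

The chart is tilted about 45° clockwise. The Sat segment takes up 16% of the ring.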